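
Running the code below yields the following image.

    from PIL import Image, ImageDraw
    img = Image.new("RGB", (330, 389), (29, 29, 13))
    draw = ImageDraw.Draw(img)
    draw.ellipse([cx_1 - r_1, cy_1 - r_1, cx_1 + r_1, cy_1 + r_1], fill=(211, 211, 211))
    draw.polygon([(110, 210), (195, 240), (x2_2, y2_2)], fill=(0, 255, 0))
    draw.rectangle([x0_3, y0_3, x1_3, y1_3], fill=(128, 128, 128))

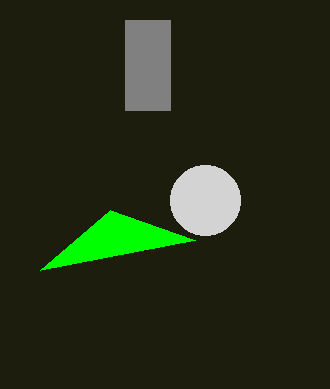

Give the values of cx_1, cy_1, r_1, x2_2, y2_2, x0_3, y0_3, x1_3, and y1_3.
cx_1 = 205; cy_1 = 200; r_1 = 35; x2_2 = 40; y2_2 = 270; x0_3 = 125; y0_3 = 20; x1_3 = 170; y1_3 = 110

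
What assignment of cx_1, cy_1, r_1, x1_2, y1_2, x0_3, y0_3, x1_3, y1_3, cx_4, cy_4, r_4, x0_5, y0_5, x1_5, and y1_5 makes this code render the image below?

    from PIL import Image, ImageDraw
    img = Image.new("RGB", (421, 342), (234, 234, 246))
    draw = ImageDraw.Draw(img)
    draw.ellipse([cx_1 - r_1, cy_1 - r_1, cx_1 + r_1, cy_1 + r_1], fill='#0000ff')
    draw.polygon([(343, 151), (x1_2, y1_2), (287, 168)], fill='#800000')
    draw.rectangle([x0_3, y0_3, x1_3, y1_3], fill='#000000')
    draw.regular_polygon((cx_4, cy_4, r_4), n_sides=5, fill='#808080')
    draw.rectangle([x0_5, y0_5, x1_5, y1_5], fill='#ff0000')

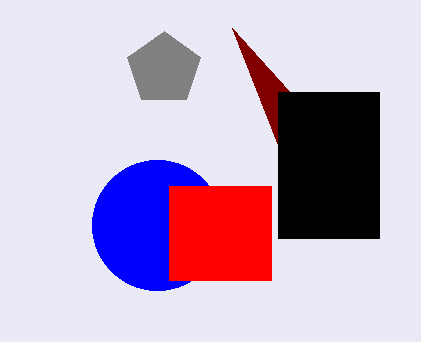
cx_1 = 157, cy_1 = 225, r_1 = 65, x1_2 = 232, y1_2 = 28, x0_3 = 278, y0_3 = 92, x1_3 = 379, y1_3 = 238, cx_4 = 164, cy_4 = 69, r_4 = 38, x0_5 = 169, y0_5 = 186, x1_5 = 271, y1_5 = 280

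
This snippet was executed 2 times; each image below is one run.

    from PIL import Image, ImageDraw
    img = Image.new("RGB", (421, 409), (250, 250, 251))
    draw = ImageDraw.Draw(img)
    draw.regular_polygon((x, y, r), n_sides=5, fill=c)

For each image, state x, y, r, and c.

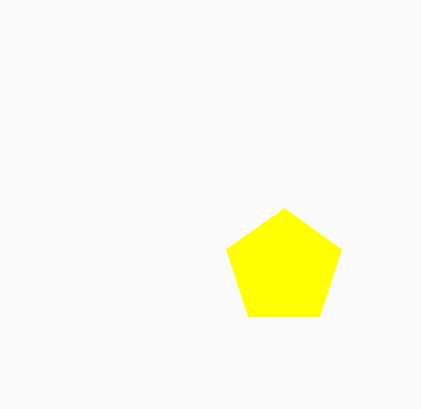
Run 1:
x = 284
y = 268
r = 60
c = 'yellow'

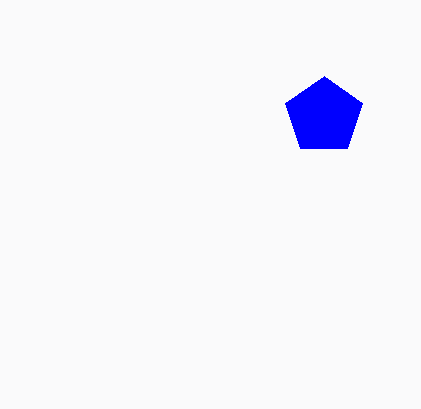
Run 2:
x = 324, y = 116, r = 40, c = 'blue'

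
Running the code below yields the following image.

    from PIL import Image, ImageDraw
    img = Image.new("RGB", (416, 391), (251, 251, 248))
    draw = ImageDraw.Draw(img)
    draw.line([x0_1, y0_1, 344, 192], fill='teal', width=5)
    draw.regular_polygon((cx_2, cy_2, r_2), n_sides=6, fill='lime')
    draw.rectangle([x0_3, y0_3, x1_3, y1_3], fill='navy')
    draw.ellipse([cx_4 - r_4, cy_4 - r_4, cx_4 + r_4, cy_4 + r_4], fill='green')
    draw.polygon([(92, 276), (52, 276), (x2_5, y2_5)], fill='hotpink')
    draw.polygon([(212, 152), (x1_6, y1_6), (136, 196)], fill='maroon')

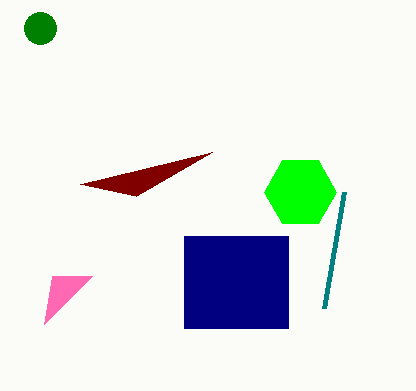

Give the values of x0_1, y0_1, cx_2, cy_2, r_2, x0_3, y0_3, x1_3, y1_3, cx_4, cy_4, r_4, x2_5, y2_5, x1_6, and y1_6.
x0_1 = 324, y0_1 = 308, cx_2 = 300, cy_2 = 192, r_2 = 36, x0_3 = 184, y0_3 = 236, x1_3 = 288, y1_3 = 328, cx_4 = 40, cy_4 = 28, r_4 = 16, x2_5 = 44, y2_5 = 324, x1_6 = 80, y1_6 = 184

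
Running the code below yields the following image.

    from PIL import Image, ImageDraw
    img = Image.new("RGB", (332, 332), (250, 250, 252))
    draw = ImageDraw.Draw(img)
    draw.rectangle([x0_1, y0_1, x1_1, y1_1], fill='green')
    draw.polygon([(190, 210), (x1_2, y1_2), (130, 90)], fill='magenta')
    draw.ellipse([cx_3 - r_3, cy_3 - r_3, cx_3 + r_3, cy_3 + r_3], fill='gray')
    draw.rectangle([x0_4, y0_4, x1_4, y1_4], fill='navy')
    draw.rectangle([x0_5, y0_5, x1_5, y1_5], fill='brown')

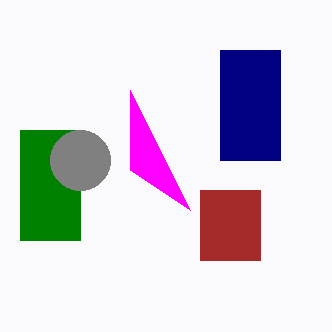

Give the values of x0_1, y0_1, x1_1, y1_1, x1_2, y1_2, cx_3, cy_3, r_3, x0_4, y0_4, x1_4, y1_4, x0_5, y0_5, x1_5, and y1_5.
x0_1 = 20
y0_1 = 130
x1_1 = 80
y1_1 = 240
x1_2 = 130
y1_2 = 170
cx_3 = 80
cy_3 = 160
r_3 = 30
x0_4 = 220
y0_4 = 50
x1_4 = 280
y1_4 = 160
x0_5 = 200
y0_5 = 190
x1_5 = 260
y1_5 = 260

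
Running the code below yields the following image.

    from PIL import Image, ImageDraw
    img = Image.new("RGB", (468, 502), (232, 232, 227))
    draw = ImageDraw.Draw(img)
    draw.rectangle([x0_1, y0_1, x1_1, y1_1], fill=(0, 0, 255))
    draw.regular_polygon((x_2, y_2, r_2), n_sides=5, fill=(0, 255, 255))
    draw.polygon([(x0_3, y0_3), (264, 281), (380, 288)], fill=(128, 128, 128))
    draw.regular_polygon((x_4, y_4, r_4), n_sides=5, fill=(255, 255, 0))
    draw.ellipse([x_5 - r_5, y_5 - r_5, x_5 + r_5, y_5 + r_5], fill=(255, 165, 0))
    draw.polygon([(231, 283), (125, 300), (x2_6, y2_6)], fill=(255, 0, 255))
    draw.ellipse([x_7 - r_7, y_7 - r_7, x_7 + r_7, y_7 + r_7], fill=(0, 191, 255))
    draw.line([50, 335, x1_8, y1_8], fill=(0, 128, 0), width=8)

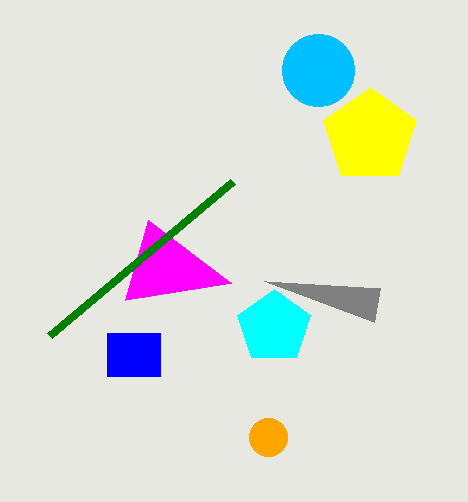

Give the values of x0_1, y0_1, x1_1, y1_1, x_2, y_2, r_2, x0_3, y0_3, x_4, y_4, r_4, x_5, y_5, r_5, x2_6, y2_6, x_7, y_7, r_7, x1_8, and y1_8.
x0_1 = 107; y0_1 = 333; x1_1 = 160; y1_1 = 376; x_2 = 274; y_2 = 327; r_2 = 38; x0_3 = 374; y0_3 = 322; x_4 = 370; y_4 = 136; r_4 = 49; x_5 = 268; y_5 = 437; r_5 = 19; x2_6 = 148; y2_6 = 220; x_7 = 318; y_7 = 70; r_7 = 36; x1_8 = 233; y1_8 = 181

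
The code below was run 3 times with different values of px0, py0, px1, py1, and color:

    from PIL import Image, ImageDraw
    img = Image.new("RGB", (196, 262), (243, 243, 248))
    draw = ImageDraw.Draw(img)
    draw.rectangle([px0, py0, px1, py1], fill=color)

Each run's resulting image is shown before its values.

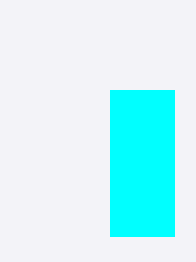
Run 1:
px0 = 110
py0 = 90
px1 = 174
py1 = 236
color = 'cyan'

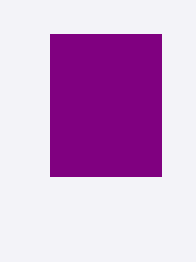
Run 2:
px0 = 50, py0 = 34, px1 = 161, py1 = 176, color = 'purple'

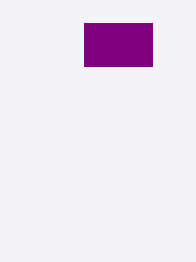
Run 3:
px0 = 84; py0 = 23; px1 = 152; py1 = 66; color = 'purple'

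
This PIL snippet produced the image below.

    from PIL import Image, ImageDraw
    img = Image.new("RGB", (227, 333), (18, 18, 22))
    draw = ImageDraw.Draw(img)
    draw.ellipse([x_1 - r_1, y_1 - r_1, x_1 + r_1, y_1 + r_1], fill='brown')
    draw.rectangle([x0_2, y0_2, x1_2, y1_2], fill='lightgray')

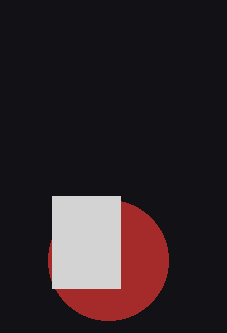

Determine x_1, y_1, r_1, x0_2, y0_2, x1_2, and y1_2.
x_1 = 108; y_1 = 260; r_1 = 60; x0_2 = 52; y0_2 = 196; x1_2 = 120; y1_2 = 288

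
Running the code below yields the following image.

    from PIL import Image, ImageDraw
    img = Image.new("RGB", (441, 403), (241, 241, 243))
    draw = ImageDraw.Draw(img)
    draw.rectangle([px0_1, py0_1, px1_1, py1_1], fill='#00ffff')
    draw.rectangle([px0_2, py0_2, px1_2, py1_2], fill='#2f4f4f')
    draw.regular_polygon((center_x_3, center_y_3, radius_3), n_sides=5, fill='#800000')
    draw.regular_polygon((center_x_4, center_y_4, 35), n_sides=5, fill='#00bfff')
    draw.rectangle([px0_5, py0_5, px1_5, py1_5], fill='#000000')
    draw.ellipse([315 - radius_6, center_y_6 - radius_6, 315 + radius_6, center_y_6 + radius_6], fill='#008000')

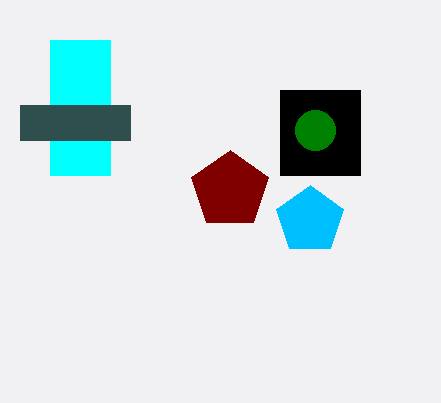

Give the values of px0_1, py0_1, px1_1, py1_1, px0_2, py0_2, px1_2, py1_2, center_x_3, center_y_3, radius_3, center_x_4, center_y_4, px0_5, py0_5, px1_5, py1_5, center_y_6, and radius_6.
px0_1 = 50
py0_1 = 40
px1_1 = 110
py1_1 = 175
px0_2 = 20
py0_2 = 105
px1_2 = 130
py1_2 = 140
center_x_3 = 230
center_y_3 = 190
radius_3 = 40
center_x_4 = 310
center_y_4 = 220
px0_5 = 280
py0_5 = 90
px1_5 = 360
py1_5 = 175
center_y_6 = 130
radius_6 = 20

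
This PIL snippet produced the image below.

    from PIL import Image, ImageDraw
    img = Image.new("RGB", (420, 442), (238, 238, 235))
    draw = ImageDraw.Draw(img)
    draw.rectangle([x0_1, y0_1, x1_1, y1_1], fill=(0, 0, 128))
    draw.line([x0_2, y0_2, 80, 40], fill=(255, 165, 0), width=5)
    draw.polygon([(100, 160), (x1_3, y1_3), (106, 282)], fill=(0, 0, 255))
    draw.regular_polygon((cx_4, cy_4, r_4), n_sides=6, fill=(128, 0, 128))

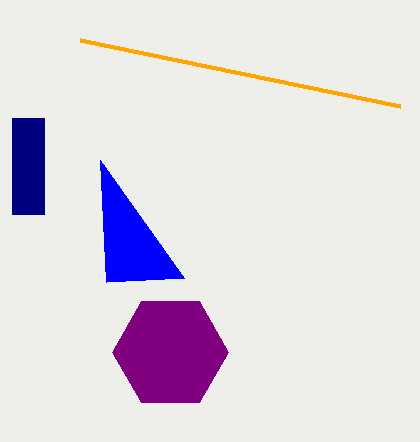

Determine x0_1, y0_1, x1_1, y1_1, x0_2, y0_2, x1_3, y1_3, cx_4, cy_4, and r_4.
x0_1 = 12
y0_1 = 118
x1_1 = 44
y1_1 = 214
x0_2 = 400
y0_2 = 106
x1_3 = 184
y1_3 = 278
cx_4 = 170
cy_4 = 352
r_4 = 58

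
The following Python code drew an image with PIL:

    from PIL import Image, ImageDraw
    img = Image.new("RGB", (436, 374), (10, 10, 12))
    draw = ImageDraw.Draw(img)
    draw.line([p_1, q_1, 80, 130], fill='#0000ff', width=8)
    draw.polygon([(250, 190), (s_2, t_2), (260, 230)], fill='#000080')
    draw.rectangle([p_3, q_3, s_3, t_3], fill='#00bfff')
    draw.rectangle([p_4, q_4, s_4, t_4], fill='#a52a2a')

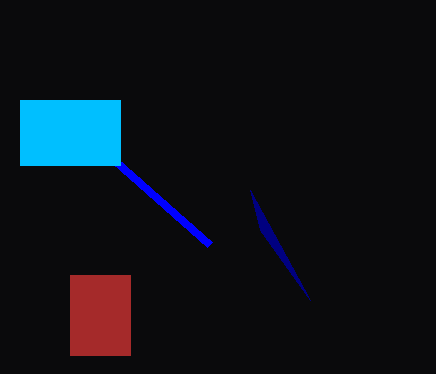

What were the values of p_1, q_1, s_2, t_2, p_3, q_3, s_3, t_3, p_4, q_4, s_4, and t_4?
p_1 = 210; q_1 = 245; s_2 = 310; t_2 = 300; p_3 = 20; q_3 = 100; s_3 = 120; t_3 = 165; p_4 = 70; q_4 = 275; s_4 = 130; t_4 = 355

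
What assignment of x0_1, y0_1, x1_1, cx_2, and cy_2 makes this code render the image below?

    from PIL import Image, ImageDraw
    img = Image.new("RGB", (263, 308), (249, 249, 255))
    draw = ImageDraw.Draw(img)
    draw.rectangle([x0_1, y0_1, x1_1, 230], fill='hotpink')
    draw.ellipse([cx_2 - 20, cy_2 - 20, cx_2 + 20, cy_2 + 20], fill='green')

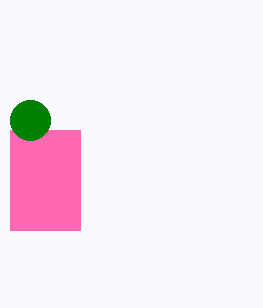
x0_1 = 10
y0_1 = 130
x1_1 = 80
cx_2 = 30
cy_2 = 120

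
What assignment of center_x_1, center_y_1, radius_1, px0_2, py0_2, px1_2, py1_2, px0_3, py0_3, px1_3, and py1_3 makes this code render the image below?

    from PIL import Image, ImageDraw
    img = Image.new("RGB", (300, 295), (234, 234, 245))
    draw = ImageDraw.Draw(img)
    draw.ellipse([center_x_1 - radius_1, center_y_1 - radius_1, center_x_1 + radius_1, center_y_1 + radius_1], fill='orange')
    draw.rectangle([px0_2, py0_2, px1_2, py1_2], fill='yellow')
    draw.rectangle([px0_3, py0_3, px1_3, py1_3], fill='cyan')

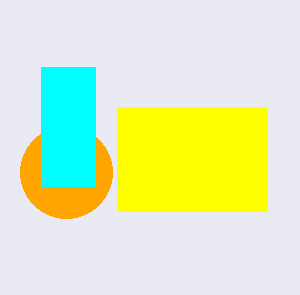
center_x_1 = 66; center_y_1 = 172; radius_1 = 46; px0_2 = 117; py0_2 = 107; px1_2 = 267; py1_2 = 211; px0_3 = 41; py0_3 = 67; px1_3 = 95; py1_3 = 186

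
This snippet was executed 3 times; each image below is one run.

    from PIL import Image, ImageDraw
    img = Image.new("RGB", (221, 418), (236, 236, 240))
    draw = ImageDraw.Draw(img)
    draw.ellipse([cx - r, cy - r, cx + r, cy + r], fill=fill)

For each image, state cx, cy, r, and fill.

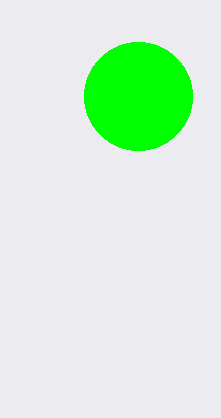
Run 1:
cx = 138
cy = 96
r = 54
fill = 'lime'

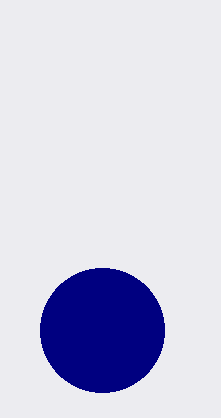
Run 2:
cx = 102
cy = 330
r = 62
fill = 'navy'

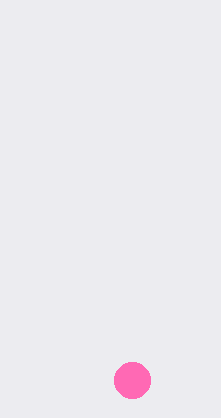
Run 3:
cx = 132
cy = 380
r = 18
fill = 'hotpink'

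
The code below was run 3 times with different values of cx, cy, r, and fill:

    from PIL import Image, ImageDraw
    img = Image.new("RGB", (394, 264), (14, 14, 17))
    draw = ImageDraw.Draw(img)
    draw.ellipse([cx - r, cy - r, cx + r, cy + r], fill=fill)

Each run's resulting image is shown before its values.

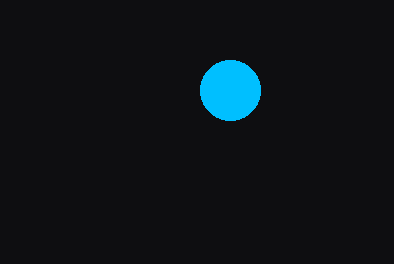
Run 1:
cx = 230
cy = 90
r = 30
fill = 'deepskyblue'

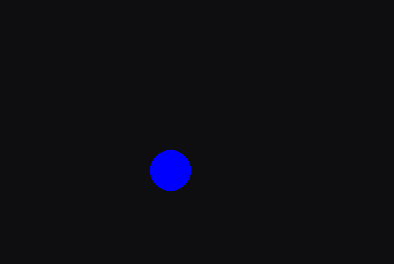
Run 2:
cx = 170, cy = 170, r = 20, fill = 'blue'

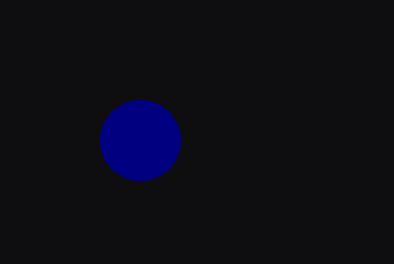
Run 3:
cx = 140; cy = 140; r = 40; fill = 'navy'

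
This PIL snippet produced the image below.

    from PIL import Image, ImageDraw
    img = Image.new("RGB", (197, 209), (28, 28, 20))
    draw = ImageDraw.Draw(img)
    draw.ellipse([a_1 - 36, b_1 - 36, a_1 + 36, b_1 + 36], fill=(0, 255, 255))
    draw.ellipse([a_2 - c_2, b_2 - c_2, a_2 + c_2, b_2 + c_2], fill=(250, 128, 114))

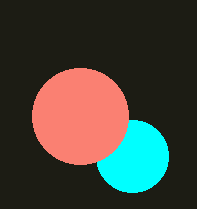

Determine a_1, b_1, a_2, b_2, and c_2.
a_1 = 132, b_1 = 156, a_2 = 80, b_2 = 116, c_2 = 48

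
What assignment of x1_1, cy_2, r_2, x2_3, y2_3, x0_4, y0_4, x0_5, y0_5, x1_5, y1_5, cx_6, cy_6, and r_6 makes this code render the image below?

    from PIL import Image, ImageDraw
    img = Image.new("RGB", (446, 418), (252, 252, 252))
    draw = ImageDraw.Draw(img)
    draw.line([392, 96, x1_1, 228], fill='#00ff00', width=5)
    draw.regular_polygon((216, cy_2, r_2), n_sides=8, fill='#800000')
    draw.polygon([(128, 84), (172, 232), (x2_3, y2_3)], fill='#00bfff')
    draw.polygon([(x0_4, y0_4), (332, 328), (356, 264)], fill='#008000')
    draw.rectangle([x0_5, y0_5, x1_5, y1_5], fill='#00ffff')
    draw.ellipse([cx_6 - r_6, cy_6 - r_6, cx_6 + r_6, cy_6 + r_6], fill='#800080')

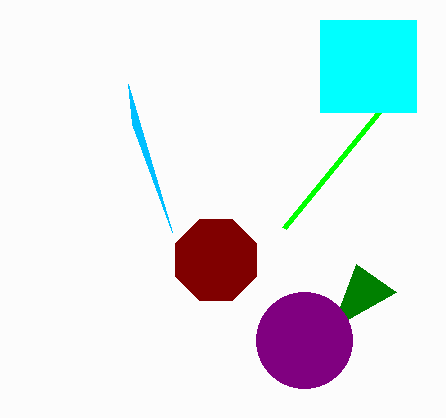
x1_1 = 284; cy_2 = 260; r_2 = 44; x2_3 = 132; y2_3 = 124; x0_4 = 396; y0_4 = 292; x0_5 = 320; y0_5 = 20; x1_5 = 416; y1_5 = 112; cx_6 = 304; cy_6 = 340; r_6 = 48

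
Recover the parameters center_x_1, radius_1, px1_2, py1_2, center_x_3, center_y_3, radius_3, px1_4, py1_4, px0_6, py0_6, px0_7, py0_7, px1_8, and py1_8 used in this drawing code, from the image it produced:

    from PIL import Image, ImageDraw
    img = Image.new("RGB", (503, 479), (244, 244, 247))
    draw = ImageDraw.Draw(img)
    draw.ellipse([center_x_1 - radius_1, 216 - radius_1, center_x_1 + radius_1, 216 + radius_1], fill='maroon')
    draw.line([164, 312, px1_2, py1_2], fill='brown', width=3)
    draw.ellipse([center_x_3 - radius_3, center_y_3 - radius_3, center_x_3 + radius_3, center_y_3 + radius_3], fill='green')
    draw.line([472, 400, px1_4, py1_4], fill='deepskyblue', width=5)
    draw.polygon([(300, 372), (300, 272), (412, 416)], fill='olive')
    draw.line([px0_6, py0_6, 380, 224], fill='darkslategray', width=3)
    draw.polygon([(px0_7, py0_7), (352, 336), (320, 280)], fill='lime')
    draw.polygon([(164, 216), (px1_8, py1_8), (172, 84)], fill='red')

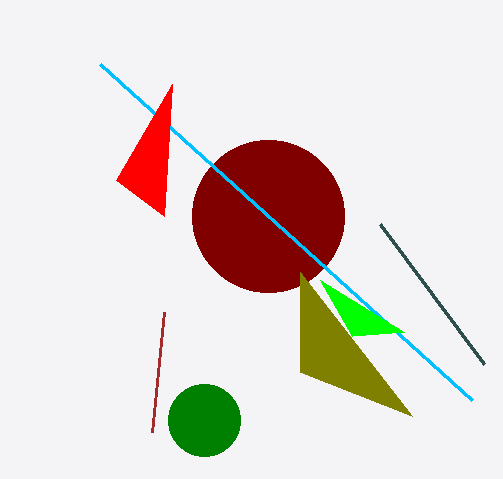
center_x_1 = 268
radius_1 = 76
px1_2 = 152
py1_2 = 432
center_x_3 = 204
center_y_3 = 420
radius_3 = 36
px1_4 = 100
py1_4 = 64
px0_6 = 484
py0_6 = 364
px0_7 = 404
py0_7 = 332
px1_8 = 116
py1_8 = 180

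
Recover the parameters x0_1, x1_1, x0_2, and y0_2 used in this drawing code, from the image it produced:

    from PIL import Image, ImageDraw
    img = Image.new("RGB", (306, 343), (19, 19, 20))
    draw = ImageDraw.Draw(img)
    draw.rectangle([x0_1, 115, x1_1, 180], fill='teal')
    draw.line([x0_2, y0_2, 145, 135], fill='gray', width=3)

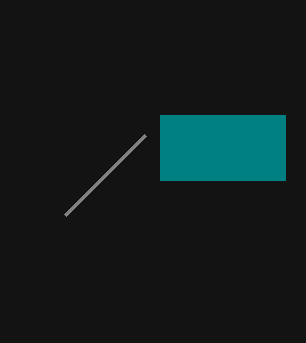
x0_1 = 160; x1_1 = 285; x0_2 = 65; y0_2 = 215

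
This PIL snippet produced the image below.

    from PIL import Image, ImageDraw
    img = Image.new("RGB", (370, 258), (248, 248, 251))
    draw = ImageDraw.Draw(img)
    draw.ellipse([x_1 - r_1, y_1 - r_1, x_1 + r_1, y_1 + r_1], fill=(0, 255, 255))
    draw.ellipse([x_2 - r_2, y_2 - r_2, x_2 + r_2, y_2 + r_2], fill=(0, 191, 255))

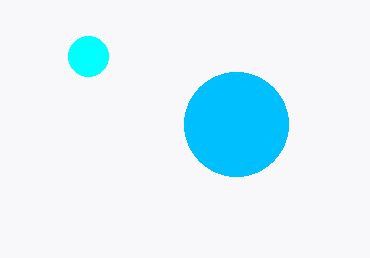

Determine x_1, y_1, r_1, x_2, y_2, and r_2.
x_1 = 88, y_1 = 56, r_1 = 20, x_2 = 236, y_2 = 124, r_2 = 52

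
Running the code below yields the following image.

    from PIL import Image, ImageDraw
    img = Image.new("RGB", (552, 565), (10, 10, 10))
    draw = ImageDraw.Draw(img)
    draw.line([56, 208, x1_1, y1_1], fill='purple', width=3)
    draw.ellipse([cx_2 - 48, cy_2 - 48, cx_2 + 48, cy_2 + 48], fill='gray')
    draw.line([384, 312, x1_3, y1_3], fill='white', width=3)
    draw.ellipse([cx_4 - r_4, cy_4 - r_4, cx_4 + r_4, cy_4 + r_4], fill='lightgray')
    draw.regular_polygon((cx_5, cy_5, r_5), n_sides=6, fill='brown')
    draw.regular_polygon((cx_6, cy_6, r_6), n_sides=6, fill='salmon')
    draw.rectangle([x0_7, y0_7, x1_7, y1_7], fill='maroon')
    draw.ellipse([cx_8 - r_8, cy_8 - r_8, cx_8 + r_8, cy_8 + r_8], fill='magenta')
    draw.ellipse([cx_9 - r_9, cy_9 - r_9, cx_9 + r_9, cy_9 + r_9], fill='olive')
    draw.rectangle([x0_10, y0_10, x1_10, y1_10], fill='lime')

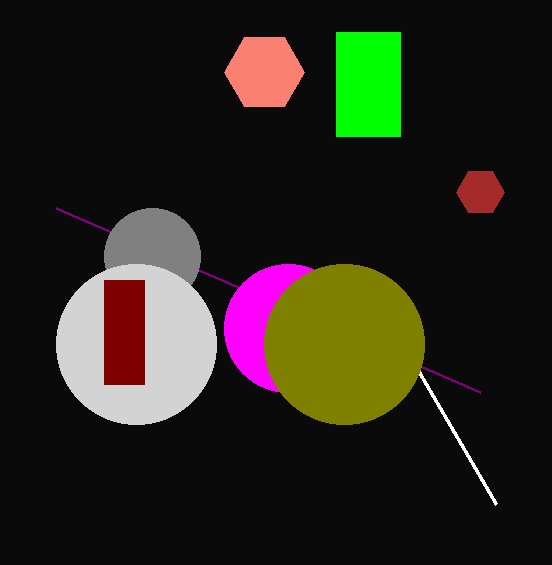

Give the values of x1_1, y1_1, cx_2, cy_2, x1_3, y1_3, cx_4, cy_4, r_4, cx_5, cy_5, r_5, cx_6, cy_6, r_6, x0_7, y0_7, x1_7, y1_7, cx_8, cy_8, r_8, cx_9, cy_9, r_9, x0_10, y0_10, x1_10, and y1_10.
x1_1 = 480; y1_1 = 392; cx_2 = 152; cy_2 = 256; x1_3 = 496; y1_3 = 504; cx_4 = 136; cy_4 = 344; r_4 = 80; cx_5 = 480; cy_5 = 192; r_5 = 24; cx_6 = 264; cy_6 = 72; r_6 = 40; x0_7 = 104; y0_7 = 280; x1_7 = 144; y1_7 = 384; cx_8 = 288; cy_8 = 328; r_8 = 64; cx_9 = 344; cy_9 = 344; r_9 = 80; x0_10 = 336; y0_10 = 32; x1_10 = 400; y1_10 = 136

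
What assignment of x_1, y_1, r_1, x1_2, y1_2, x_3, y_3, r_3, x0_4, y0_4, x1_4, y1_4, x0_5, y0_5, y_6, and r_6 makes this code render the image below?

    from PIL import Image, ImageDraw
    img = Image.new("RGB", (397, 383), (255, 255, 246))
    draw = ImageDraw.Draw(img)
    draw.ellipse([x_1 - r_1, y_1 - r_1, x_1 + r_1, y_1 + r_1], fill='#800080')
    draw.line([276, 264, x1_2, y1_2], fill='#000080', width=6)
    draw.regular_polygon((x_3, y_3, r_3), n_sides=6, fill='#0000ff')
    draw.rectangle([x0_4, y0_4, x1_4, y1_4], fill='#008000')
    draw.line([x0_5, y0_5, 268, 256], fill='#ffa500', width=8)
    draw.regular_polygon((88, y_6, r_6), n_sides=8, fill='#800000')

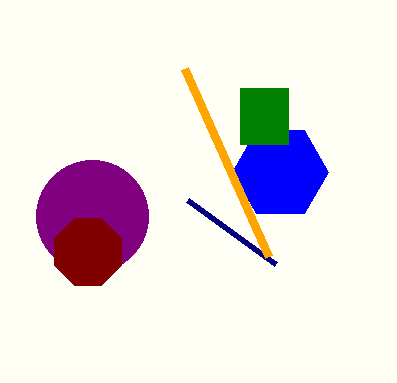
x_1 = 92; y_1 = 216; r_1 = 56; x1_2 = 188; y1_2 = 200; x_3 = 280; y_3 = 172; r_3 = 48; x0_4 = 240; y0_4 = 88; x1_4 = 288; y1_4 = 144; x0_5 = 184; y0_5 = 68; y_6 = 252; r_6 = 36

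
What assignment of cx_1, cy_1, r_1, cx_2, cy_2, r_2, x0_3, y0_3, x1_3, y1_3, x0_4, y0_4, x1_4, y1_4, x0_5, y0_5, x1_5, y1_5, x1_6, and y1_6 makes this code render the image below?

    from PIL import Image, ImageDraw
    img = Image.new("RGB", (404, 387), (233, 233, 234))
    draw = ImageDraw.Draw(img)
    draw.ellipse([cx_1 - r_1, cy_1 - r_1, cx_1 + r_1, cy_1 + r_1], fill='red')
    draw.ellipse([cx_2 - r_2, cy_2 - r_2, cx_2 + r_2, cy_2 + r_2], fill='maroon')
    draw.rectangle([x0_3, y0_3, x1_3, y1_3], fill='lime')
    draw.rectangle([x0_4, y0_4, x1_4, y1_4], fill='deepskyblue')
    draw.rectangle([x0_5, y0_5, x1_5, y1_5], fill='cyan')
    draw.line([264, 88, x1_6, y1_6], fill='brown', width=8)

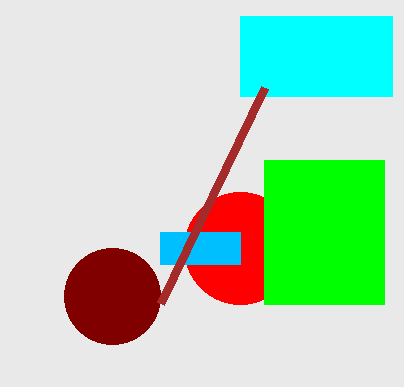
cx_1 = 240, cy_1 = 248, r_1 = 56, cx_2 = 112, cy_2 = 296, r_2 = 48, x0_3 = 264, y0_3 = 160, x1_3 = 384, y1_3 = 304, x0_4 = 160, y0_4 = 232, x1_4 = 240, y1_4 = 264, x0_5 = 240, y0_5 = 16, x1_5 = 392, y1_5 = 96, x1_6 = 160, y1_6 = 304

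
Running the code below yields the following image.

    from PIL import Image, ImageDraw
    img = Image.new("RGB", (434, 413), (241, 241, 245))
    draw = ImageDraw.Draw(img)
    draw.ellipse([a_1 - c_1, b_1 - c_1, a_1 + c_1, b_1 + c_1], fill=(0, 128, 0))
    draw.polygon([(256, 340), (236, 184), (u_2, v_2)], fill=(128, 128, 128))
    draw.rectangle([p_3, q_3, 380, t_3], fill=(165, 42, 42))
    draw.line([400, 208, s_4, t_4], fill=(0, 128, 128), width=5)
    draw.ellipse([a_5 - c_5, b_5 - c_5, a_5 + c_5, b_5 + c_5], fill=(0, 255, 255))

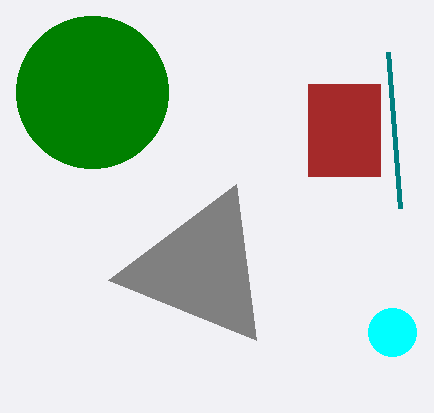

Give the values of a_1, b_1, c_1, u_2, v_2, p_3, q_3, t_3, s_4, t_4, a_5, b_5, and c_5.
a_1 = 92
b_1 = 92
c_1 = 76
u_2 = 108
v_2 = 280
p_3 = 308
q_3 = 84
t_3 = 176
s_4 = 388
t_4 = 52
a_5 = 392
b_5 = 332
c_5 = 24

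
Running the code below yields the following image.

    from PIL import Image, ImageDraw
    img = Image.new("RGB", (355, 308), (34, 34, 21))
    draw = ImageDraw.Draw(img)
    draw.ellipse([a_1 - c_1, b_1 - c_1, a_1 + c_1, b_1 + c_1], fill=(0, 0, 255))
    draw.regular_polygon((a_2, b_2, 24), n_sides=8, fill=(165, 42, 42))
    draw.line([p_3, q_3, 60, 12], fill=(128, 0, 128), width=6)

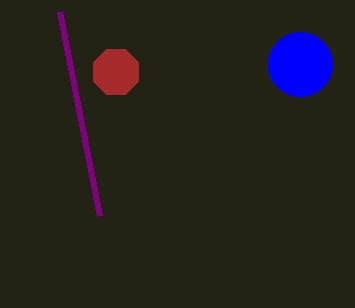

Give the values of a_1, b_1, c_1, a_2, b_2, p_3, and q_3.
a_1 = 300
b_1 = 64
c_1 = 32
a_2 = 116
b_2 = 72
p_3 = 100
q_3 = 216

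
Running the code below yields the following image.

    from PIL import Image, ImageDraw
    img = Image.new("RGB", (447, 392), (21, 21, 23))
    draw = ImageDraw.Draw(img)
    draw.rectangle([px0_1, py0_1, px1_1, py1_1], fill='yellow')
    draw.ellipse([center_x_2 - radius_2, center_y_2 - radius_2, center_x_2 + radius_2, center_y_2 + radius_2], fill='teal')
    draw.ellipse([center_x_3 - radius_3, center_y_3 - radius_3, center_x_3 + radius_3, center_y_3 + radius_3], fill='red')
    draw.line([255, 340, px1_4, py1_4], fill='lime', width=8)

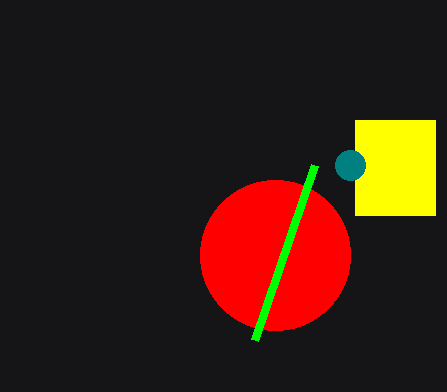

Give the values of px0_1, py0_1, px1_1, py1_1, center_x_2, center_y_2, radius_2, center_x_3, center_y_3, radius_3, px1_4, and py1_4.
px0_1 = 355; py0_1 = 120; px1_1 = 435; py1_1 = 215; center_x_2 = 350; center_y_2 = 165; radius_2 = 15; center_x_3 = 275; center_y_3 = 255; radius_3 = 75; px1_4 = 315; py1_4 = 165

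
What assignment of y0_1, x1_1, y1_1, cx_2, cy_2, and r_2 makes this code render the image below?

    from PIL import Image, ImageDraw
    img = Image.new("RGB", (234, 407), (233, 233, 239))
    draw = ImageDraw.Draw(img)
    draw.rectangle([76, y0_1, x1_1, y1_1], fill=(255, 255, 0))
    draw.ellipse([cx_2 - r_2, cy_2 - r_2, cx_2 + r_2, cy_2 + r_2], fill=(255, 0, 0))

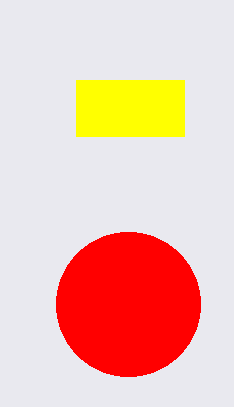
y0_1 = 80
x1_1 = 184
y1_1 = 136
cx_2 = 128
cy_2 = 304
r_2 = 72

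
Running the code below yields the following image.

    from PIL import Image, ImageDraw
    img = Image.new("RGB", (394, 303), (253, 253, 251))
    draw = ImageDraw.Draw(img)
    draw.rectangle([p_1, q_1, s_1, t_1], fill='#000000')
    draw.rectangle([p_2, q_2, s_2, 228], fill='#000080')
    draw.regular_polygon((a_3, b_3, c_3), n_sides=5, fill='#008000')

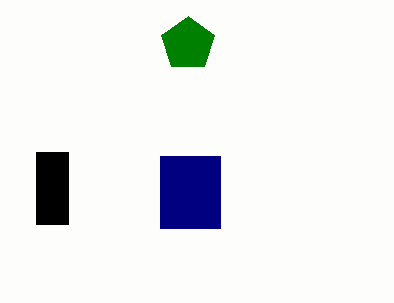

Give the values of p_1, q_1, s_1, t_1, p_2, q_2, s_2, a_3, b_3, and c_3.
p_1 = 36, q_1 = 152, s_1 = 68, t_1 = 224, p_2 = 160, q_2 = 156, s_2 = 220, a_3 = 188, b_3 = 44, c_3 = 28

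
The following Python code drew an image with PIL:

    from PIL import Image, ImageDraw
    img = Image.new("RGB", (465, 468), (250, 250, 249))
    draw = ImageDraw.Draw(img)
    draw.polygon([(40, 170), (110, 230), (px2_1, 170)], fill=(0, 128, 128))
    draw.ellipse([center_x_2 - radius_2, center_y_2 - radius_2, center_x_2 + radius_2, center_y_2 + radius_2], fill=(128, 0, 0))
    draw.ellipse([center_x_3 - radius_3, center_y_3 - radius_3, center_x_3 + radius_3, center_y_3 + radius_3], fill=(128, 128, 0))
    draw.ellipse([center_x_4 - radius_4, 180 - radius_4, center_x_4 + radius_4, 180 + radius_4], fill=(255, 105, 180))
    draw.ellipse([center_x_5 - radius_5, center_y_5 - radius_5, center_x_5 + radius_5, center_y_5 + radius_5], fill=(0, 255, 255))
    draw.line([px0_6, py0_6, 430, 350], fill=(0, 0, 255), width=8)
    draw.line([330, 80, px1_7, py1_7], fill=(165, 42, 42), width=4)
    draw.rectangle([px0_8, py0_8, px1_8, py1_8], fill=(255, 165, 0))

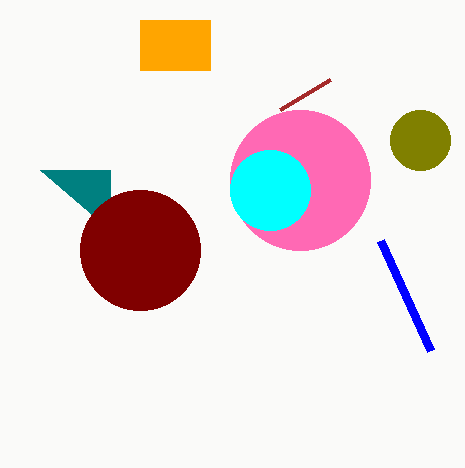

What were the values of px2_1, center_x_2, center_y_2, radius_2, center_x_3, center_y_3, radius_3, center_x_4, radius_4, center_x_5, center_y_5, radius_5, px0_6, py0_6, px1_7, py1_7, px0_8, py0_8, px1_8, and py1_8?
px2_1 = 110
center_x_2 = 140
center_y_2 = 250
radius_2 = 60
center_x_3 = 420
center_y_3 = 140
radius_3 = 30
center_x_4 = 300
radius_4 = 70
center_x_5 = 270
center_y_5 = 190
radius_5 = 40
px0_6 = 380
py0_6 = 240
px1_7 = 280
py1_7 = 110
px0_8 = 140
py0_8 = 20
px1_8 = 210
py1_8 = 70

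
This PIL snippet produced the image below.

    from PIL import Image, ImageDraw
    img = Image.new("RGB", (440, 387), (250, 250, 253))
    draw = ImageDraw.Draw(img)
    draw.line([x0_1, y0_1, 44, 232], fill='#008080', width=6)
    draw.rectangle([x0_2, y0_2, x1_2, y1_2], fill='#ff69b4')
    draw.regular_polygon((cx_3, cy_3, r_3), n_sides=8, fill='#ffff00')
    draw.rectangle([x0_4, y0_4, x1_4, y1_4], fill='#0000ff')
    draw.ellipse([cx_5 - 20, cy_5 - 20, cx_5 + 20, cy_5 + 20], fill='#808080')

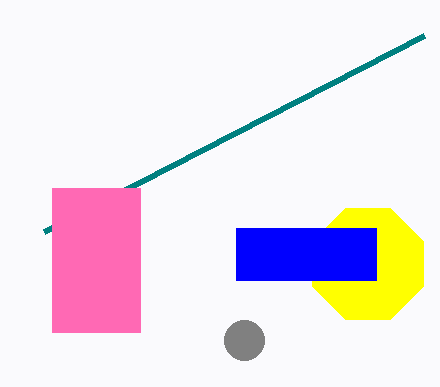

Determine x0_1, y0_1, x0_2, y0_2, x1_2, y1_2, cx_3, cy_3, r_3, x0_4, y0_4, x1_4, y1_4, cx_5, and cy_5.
x0_1 = 424, y0_1 = 36, x0_2 = 52, y0_2 = 188, x1_2 = 140, y1_2 = 332, cx_3 = 368, cy_3 = 264, r_3 = 60, x0_4 = 236, y0_4 = 228, x1_4 = 376, y1_4 = 280, cx_5 = 244, cy_5 = 340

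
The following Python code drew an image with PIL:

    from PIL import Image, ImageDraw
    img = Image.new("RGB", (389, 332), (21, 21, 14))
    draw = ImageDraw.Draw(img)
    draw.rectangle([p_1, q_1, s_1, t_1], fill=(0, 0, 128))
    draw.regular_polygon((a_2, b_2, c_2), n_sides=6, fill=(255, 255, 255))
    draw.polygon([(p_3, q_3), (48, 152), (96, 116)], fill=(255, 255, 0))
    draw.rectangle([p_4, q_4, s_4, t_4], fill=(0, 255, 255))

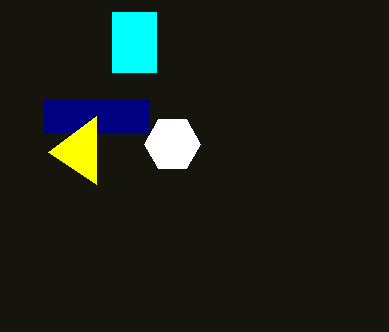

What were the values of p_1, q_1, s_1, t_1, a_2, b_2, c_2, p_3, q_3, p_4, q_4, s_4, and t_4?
p_1 = 44, q_1 = 100, s_1 = 148, t_1 = 132, a_2 = 172, b_2 = 144, c_2 = 28, p_3 = 96, q_3 = 184, p_4 = 112, q_4 = 12, s_4 = 156, t_4 = 72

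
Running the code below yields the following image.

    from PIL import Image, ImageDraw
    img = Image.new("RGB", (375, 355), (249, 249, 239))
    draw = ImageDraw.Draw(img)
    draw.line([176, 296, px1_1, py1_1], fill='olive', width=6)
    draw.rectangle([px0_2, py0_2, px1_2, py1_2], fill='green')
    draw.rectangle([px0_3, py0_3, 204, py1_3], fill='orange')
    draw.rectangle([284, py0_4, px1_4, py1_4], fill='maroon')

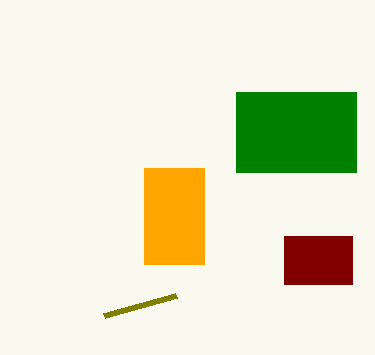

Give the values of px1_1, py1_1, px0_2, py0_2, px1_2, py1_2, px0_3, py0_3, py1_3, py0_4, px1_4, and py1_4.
px1_1 = 104; py1_1 = 316; px0_2 = 236; py0_2 = 92; px1_2 = 356; py1_2 = 172; px0_3 = 144; py0_3 = 168; py1_3 = 264; py0_4 = 236; px1_4 = 352; py1_4 = 284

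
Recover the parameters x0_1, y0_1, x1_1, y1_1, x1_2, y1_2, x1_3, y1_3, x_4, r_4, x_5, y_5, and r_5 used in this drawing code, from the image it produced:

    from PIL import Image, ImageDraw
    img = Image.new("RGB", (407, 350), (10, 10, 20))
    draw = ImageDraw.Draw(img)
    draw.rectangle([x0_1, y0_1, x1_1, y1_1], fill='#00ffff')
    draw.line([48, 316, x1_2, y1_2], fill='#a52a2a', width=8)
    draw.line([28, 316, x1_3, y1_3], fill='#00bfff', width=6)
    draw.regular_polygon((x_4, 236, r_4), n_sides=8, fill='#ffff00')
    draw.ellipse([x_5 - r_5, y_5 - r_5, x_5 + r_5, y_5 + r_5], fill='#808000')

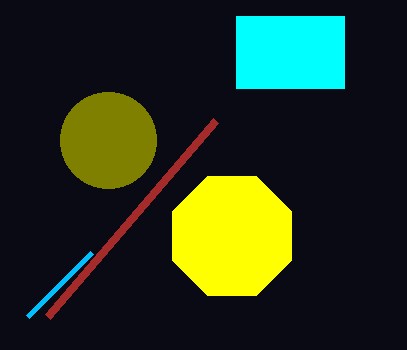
x0_1 = 236, y0_1 = 16, x1_1 = 344, y1_1 = 88, x1_2 = 216, y1_2 = 120, x1_3 = 92, y1_3 = 252, x_4 = 232, r_4 = 64, x_5 = 108, y_5 = 140, r_5 = 48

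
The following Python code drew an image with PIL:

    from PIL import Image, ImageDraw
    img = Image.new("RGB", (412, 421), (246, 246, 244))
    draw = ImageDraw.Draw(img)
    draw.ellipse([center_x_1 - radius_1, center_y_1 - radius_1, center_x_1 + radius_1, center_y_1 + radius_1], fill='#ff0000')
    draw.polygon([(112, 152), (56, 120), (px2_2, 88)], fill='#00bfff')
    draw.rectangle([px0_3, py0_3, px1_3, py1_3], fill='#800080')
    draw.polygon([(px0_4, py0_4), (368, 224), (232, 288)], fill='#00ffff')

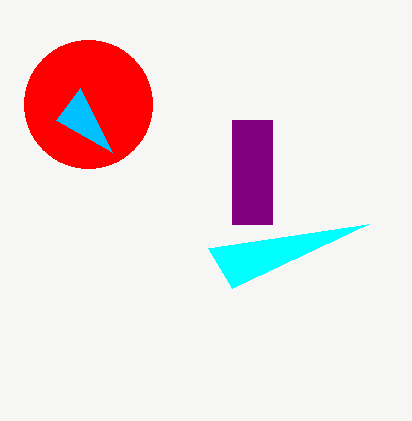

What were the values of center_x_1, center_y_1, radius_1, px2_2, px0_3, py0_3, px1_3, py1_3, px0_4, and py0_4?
center_x_1 = 88; center_y_1 = 104; radius_1 = 64; px2_2 = 80; px0_3 = 232; py0_3 = 120; px1_3 = 272; py1_3 = 224; px0_4 = 208; py0_4 = 248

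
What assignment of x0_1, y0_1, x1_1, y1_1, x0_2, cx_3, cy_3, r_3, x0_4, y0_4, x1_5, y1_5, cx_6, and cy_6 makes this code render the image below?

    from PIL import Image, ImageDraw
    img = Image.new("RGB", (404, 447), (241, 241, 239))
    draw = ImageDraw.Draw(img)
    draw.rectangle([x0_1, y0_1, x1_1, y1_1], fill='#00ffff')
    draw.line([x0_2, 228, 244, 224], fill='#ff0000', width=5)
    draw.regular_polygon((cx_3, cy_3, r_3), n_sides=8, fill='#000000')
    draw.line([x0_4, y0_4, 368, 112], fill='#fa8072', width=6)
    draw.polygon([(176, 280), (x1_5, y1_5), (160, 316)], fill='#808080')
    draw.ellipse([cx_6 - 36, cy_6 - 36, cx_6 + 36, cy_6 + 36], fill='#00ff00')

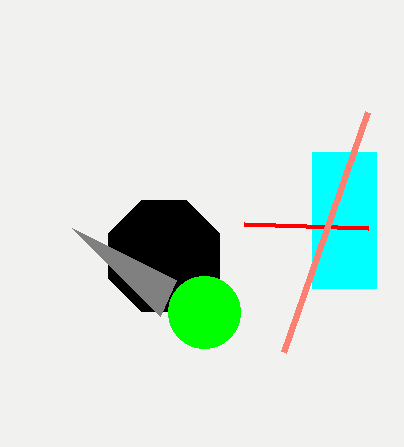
x0_1 = 312
y0_1 = 152
x1_1 = 376
y1_1 = 288
x0_2 = 368
cx_3 = 164
cy_3 = 256
r_3 = 60
x0_4 = 284
y0_4 = 352
x1_5 = 72
y1_5 = 228
cx_6 = 204
cy_6 = 312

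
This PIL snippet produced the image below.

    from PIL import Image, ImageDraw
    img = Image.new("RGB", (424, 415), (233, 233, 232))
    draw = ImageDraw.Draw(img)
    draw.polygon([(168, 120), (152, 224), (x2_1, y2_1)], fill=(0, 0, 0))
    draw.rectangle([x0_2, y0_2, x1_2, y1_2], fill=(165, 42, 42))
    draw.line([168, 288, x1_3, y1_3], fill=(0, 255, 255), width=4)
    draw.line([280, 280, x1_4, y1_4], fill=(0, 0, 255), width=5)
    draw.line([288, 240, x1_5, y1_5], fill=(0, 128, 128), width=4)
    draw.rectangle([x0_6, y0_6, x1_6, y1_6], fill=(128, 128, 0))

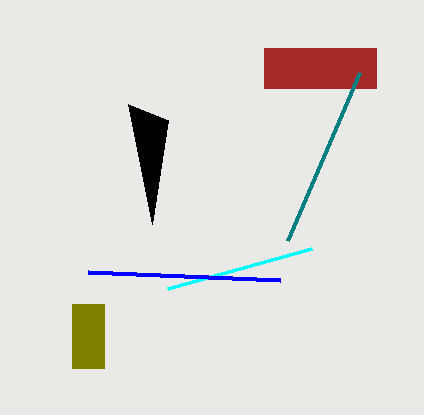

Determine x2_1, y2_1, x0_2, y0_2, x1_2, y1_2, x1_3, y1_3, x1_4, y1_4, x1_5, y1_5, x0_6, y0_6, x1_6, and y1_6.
x2_1 = 128
y2_1 = 104
x0_2 = 264
y0_2 = 48
x1_2 = 376
y1_2 = 88
x1_3 = 312
y1_3 = 248
x1_4 = 88
y1_4 = 272
x1_5 = 360
y1_5 = 72
x0_6 = 72
y0_6 = 304
x1_6 = 104
y1_6 = 368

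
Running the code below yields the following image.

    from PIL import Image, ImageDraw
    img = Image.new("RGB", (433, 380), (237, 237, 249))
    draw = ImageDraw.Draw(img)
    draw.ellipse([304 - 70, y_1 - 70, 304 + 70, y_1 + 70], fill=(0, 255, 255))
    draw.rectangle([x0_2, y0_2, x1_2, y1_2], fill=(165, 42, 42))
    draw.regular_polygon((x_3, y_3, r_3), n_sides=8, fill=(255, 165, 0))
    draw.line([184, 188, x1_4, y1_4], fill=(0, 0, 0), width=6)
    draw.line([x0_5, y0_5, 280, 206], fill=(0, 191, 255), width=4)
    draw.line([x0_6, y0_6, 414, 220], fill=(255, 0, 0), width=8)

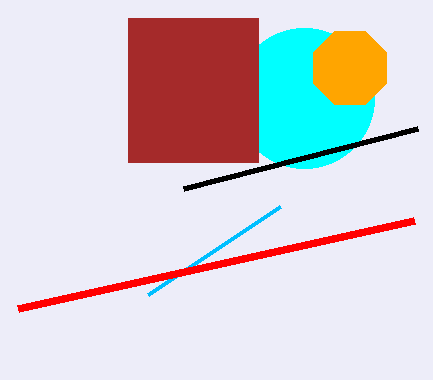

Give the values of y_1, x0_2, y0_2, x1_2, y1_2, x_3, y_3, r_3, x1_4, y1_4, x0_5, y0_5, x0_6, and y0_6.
y_1 = 98, x0_2 = 128, y0_2 = 18, x1_2 = 258, y1_2 = 162, x_3 = 350, y_3 = 68, r_3 = 40, x1_4 = 418, y1_4 = 128, x0_5 = 148, y0_5 = 294, x0_6 = 18, y0_6 = 308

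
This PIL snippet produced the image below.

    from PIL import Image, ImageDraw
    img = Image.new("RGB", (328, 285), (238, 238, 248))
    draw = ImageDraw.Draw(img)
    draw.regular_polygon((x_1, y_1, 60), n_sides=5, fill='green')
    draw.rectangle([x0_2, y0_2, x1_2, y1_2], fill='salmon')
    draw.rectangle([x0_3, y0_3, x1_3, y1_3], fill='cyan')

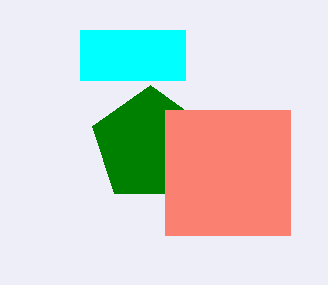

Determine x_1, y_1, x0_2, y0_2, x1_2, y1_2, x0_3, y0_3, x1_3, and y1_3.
x_1 = 150, y_1 = 145, x0_2 = 165, y0_2 = 110, x1_2 = 290, y1_2 = 235, x0_3 = 80, y0_3 = 30, x1_3 = 185, y1_3 = 80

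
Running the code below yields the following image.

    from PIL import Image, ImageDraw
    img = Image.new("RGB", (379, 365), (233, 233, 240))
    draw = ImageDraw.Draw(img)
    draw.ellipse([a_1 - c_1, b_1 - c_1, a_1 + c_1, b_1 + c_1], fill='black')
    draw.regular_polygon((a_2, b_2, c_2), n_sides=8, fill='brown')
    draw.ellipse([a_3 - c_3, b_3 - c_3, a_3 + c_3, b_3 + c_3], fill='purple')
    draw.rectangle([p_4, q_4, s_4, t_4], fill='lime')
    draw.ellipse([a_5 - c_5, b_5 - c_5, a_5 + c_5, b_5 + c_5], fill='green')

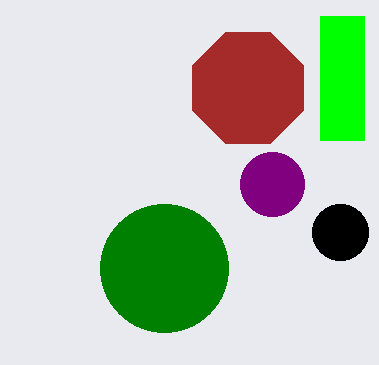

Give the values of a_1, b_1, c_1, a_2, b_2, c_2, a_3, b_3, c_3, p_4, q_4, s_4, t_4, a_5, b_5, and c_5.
a_1 = 340
b_1 = 232
c_1 = 28
a_2 = 248
b_2 = 88
c_2 = 60
a_3 = 272
b_3 = 184
c_3 = 32
p_4 = 320
q_4 = 16
s_4 = 364
t_4 = 140
a_5 = 164
b_5 = 268
c_5 = 64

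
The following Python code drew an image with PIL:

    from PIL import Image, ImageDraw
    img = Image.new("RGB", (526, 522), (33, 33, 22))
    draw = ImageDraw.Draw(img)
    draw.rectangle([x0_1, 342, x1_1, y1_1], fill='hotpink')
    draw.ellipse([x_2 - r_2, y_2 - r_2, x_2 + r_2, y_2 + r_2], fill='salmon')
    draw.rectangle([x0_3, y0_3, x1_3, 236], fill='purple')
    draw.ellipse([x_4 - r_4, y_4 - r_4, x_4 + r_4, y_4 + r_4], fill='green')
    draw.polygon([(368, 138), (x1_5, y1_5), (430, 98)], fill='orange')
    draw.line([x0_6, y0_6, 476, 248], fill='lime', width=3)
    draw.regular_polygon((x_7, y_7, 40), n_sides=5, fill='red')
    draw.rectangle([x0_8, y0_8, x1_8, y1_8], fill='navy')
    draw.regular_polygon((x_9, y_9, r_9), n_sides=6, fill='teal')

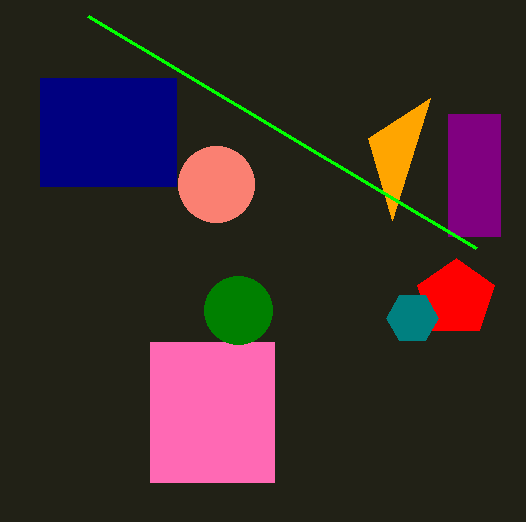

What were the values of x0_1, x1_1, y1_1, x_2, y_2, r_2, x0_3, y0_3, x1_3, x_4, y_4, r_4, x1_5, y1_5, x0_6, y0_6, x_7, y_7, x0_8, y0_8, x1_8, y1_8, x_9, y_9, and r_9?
x0_1 = 150, x1_1 = 274, y1_1 = 482, x_2 = 216, y_2 = 184, r_2 = 38, x0_3 = 448, y0_3 = 114, x1_3 = 500, x_4 = 238, y_4 = 310, r_4 = 34, x1_5 = 392, y1_5 = 220, x0_6 = 88, y0_6 = 16, x_7 = 456, y_7 = 298, x0_8 = 40, y0_8 = 78, x1_8 = 176, y1_8 = 186, x_9 = 412, y_9 = 318, r_9 = 26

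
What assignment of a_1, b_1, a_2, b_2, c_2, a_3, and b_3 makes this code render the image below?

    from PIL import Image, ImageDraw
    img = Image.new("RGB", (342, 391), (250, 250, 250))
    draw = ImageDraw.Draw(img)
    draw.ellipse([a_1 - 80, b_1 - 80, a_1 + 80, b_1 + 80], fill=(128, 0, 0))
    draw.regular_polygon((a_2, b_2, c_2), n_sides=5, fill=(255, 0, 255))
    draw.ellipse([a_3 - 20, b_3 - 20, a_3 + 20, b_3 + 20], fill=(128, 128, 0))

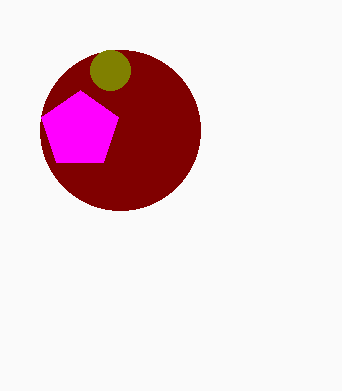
a_1 = 120; b_1 = 130; a_2 = 80; b_2 = 130; c_2 = 40; a_3 = 110; b_3 = 70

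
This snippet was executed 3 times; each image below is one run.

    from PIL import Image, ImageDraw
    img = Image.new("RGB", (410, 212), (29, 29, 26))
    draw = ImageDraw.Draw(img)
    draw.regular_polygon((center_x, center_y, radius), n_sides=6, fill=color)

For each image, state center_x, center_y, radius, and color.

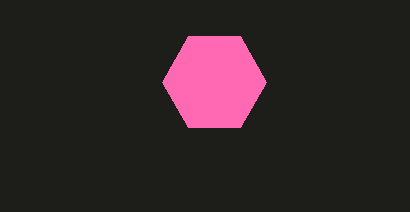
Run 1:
center_x = 214; center_y = 82; radius = 52; color = 'hotpink'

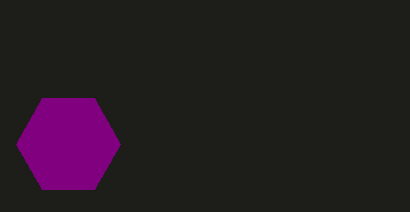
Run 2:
center_x = 68; center_y = 144; radius = 52; color = 'purple'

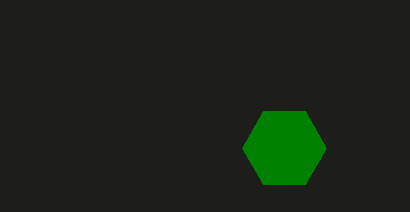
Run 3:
center_x = 284
center_y = 148
radius = 42
color = 'green'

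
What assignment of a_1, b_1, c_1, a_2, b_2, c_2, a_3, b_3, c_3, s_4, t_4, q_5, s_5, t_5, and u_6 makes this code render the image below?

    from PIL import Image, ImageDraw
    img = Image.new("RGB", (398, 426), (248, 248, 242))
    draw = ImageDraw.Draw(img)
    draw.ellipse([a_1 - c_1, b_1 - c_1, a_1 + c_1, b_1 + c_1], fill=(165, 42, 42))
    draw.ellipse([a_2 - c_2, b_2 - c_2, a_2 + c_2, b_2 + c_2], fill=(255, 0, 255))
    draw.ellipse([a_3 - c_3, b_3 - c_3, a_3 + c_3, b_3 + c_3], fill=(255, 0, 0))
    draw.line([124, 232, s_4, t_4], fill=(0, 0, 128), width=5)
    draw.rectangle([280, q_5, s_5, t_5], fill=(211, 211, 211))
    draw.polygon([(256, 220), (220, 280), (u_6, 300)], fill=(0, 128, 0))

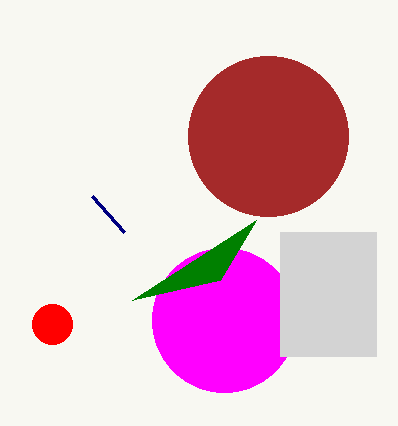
a_1 = 268, b_1 = 136, c_1 = 80, a_2 = 224, b_2 = 320, c_2 = 72, a_3 = 52, b_3 = 324, c_3 = 20, s_4 = 92, t_4 = 196, q_5 = 232, s_5 = 376, t_5 = 356, u_6 = 132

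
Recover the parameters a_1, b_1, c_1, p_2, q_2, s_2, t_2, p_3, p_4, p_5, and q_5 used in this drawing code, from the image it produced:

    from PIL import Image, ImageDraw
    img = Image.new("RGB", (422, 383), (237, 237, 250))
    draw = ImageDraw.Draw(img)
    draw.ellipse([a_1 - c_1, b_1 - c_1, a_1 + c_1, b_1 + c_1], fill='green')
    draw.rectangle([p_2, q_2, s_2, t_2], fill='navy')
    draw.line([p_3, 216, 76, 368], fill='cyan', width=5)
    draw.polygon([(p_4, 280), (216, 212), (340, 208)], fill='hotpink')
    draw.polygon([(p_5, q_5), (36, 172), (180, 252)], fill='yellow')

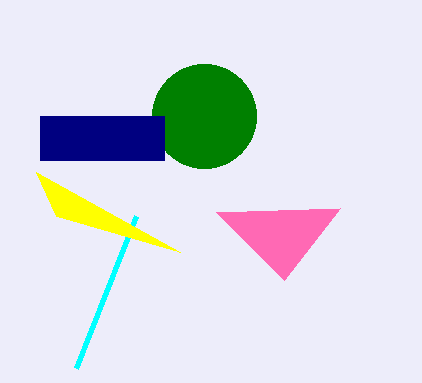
a_1 = 204, b_1 = 116, c_1 = 52, p_2 = 40, q_2 = 116, s_2 = 164, t_2 = 160, p_3 = 136, p_4 = 284, p_5 = 56, q_5 = 216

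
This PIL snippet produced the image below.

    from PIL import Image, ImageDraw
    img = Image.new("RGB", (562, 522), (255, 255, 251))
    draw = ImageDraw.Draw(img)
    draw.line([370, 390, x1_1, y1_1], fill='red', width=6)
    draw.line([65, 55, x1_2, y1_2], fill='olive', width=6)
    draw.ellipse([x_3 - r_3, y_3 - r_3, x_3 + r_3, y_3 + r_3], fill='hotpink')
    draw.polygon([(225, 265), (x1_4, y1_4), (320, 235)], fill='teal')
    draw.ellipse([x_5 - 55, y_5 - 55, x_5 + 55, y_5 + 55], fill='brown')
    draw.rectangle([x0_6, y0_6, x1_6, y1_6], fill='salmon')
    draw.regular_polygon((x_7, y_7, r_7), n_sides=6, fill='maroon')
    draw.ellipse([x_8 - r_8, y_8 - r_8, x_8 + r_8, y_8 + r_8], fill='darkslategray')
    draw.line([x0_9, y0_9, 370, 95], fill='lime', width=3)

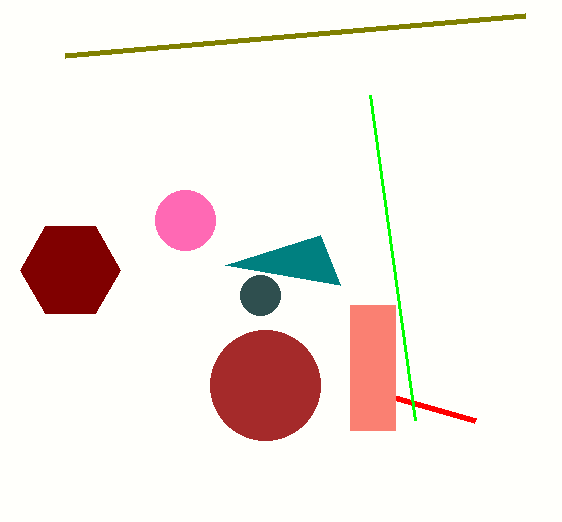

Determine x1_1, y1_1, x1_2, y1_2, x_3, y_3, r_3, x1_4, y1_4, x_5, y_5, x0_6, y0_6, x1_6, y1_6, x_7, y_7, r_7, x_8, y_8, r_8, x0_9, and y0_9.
x1_1 = 475
y1_1 = 420
x1_2 = 525
y1_2 = 15
x_3 = 185
y_3 = 220
r_3 = 30
x1_4 = 340
y1_4 = 285
x_5 = 265
y_5 = 385
x0_6 = 350
y0_6 = 305
x1_6 = 395
y1_6 = 430
x_7 = 70
y_7 = 270
r_7 = 50
x_8 = 260
y_8 = 295
r_8 = 20
x0_9 = 415
y0_9 = 420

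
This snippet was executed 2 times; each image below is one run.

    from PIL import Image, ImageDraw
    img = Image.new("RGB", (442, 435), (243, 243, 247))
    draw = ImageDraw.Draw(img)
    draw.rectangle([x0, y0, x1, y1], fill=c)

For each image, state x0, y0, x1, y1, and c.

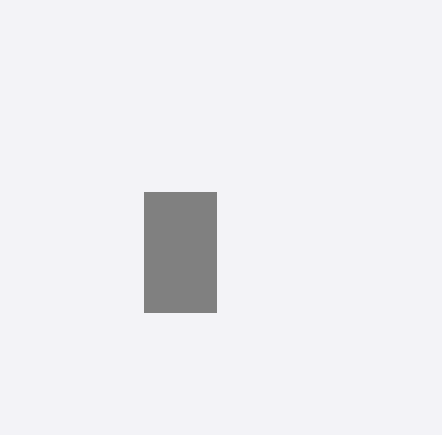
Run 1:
x0 = 144
y0 = 192
x1 = 216
y1 = 312
c = 'gray'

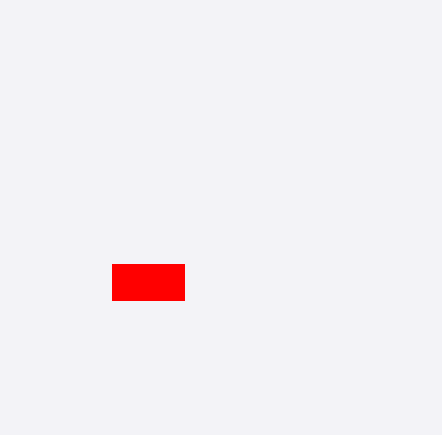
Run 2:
x0 = 112; y0 = 264; x1 = 184; y1 = 300; c = 'red'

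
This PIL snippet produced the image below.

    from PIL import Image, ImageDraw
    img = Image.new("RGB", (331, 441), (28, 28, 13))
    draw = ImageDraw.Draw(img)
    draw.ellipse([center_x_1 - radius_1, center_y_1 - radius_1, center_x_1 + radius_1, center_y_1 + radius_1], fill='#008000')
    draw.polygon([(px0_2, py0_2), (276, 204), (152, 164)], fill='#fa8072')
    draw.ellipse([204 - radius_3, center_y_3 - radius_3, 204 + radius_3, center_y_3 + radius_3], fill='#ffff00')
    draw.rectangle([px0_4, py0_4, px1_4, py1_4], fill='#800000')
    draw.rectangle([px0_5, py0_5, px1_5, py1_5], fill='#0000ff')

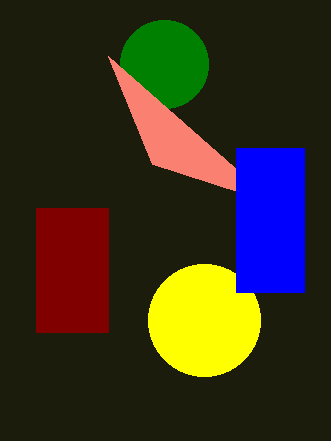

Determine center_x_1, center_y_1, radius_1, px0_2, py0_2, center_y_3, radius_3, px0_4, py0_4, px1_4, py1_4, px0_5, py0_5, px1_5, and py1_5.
center_x_1 = 164, center_y_1 = 64, radius_1 = 44, px0_2 = 108, py0_2 = 56, center_y_3 = 320, radius_3 = 56, px0_4 = 36, py0_4 = 208, px1_4 = 108, py1_4 = 332, px0_5 = 236, py0_5 = 148, px1_5 = 304, py1_5 = 292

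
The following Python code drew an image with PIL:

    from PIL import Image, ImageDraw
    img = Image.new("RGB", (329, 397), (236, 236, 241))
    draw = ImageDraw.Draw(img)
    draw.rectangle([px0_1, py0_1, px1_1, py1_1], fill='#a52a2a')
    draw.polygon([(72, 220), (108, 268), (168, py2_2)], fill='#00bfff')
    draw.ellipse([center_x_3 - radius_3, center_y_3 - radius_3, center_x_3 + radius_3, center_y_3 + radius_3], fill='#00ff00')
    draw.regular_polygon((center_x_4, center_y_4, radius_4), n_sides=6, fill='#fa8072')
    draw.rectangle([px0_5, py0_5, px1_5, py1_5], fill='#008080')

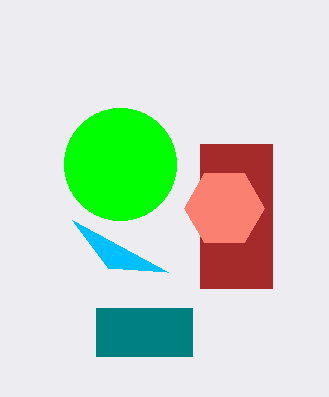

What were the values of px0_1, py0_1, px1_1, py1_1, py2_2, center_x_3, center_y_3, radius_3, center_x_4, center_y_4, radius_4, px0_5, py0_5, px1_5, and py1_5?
px0_1 = 200; py0_1 = 144; px1_1 = 272; py1_1 = 288; py2_2 = 272; center_x_3 = 120; center_y_3 = 164; radius_3 = 56; center_x_4 = 224; center_y_4 = 208; radius_4 = 40; px0_5 = 96; py0_5 = 308; px1_5 = 192; py1_5 = 356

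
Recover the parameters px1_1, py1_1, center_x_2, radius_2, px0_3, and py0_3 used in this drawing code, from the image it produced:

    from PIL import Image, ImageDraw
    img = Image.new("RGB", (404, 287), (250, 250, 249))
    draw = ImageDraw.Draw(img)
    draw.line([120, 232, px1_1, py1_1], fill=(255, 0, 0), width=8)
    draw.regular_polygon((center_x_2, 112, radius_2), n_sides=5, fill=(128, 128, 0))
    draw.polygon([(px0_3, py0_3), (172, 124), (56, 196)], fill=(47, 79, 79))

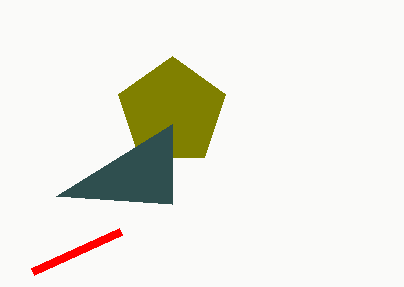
px1_1 = 32, py1_1 = 272, center_x_2 = 172, radius_2 = 56, px0_3 = 172, py0_3 = 204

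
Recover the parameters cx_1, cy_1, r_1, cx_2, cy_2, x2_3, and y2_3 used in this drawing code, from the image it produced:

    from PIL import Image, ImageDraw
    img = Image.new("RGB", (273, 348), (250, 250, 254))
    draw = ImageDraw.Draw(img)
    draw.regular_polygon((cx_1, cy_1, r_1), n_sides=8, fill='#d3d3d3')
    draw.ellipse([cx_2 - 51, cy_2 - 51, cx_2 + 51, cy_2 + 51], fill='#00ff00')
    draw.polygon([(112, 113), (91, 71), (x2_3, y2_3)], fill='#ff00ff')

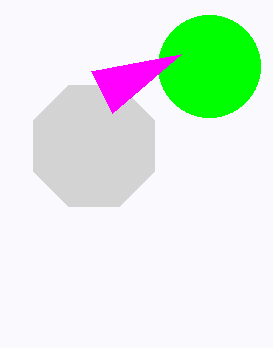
cx_1 = 94; cy_1 = 146; r_1 = 66; cx_2 = 209; cy_2 = 66; x2_3 = 181; y2_3 = 54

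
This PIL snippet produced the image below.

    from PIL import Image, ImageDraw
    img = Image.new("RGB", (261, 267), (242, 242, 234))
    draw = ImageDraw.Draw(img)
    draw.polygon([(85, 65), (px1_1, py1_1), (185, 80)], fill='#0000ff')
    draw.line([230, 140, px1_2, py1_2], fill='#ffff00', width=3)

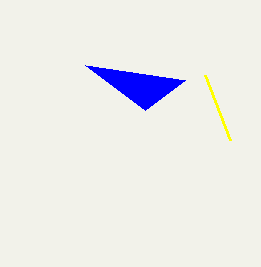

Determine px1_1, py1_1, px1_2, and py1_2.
px1_1 = 145
py1_1 = 110
px1_2 = 205
py1_2 = 75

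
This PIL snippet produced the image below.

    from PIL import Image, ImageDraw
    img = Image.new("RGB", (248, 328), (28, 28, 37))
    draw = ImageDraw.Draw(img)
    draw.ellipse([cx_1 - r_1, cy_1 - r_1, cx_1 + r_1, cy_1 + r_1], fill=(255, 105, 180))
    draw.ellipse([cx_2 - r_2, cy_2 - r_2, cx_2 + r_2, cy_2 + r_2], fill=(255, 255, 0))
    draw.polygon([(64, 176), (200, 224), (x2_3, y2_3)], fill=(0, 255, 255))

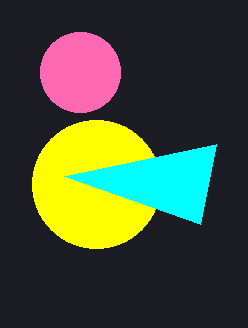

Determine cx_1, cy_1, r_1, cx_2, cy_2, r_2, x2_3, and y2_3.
cx_1 = 80
cy_1 = 72
r_1 = 40
cx_2 = 96
cy_2 = 184
r_2 = 64
x2_3 = 216
y2_3 = 144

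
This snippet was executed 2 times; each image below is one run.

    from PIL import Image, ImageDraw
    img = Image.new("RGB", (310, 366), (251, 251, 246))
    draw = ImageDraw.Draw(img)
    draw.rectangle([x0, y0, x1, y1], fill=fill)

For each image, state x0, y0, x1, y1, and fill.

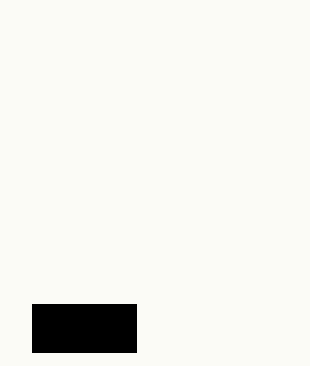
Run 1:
x0 = 32, y0 = 304, x1 = 136, y1 = 352, fill = 'black'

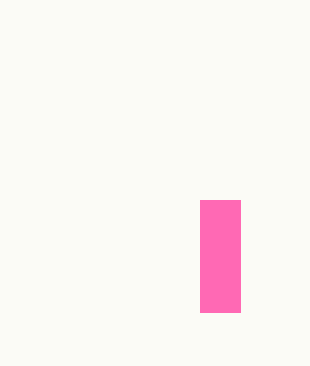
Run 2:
x0 = 200; y0 = 200; x1 = 240; y1 = 312; fill = 'hotpink'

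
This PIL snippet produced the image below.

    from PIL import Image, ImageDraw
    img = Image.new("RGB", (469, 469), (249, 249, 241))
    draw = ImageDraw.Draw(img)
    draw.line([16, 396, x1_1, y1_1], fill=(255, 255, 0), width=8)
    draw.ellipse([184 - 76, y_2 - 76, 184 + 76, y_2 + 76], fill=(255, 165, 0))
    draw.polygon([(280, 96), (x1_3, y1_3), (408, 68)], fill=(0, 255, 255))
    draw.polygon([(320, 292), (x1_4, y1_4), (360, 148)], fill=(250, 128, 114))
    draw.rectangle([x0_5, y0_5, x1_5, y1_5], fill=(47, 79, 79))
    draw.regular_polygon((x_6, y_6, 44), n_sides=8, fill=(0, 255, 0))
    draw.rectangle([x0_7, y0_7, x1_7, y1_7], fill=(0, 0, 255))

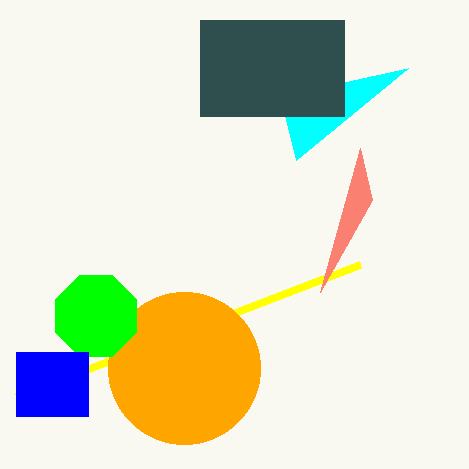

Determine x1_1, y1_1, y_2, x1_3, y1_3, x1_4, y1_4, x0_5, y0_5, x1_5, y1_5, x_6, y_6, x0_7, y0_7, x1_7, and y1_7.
x1_1 = 360, y1_1 = 264, y_2 = 368, x1_3 = 296, y1_3 = 160, x1_4 = 372, y1_4 = 200, x0_5 = 200, y0_5 = 20, x1_5 = 344, y1_5 = 116, x_6 = 96, y_6 = 316, x0_7 = 16, y0_7 = 352, x1_7 = 88, y1_7 = 416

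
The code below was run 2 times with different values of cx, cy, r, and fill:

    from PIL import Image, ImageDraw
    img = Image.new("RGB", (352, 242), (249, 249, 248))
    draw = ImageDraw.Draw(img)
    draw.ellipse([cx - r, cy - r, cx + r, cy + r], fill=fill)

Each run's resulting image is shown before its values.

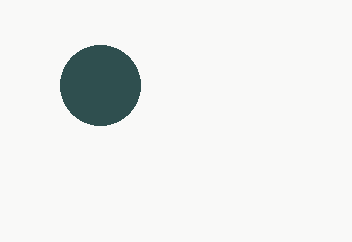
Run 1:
cx = 100; cy = 85; r = 40; fill = 'darkslategray'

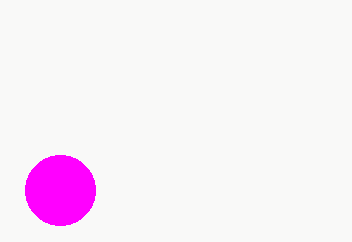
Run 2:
cx = 60
cy = 190
r = 35
fill = 'magenta'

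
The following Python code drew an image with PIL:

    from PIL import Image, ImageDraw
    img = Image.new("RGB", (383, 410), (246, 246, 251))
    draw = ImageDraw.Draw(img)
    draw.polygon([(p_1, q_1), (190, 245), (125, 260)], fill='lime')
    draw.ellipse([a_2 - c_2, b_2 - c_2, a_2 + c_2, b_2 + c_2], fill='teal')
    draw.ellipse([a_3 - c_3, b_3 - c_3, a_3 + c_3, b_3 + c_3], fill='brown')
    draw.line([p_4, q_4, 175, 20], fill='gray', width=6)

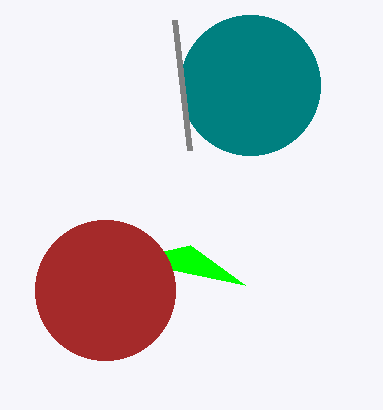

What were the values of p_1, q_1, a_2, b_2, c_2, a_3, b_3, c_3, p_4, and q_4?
p_1 = 245, q_1 = 285, a_2 = 250, b_2 = 85, c_2 = 70, a_3 = 105, b_3 = 290, c_3 = 70, p_4 = 190, q_4 = 150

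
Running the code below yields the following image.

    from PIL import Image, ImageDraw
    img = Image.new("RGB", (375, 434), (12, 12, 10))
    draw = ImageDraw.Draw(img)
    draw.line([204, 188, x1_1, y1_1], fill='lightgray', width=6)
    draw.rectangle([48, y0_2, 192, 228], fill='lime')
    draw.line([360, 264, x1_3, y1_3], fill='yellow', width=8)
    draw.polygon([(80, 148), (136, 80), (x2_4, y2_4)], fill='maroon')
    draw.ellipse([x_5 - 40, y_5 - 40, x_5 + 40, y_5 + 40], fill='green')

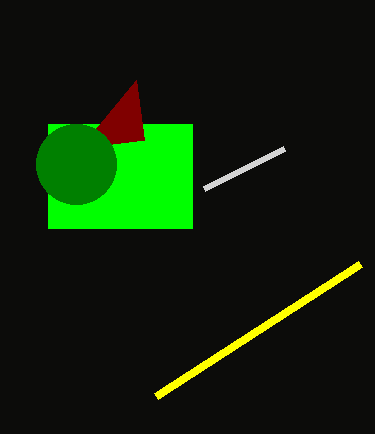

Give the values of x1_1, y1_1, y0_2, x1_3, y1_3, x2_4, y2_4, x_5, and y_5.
x1_1 = 284
y1_1 = 148
y0_2 = 124
x1_3 = 156
y1_3 = 396
x2_4 = 144
y2_4 = 140
x_5 = 76
y_5 = 164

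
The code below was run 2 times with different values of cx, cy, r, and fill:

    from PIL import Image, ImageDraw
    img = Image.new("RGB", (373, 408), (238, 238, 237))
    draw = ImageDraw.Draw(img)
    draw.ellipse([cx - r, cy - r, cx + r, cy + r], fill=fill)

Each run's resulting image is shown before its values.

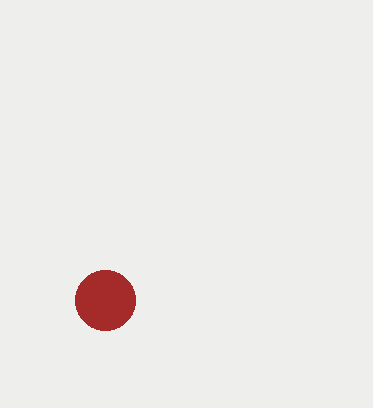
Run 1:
cx = 105
cy = 300
r = 30
fill = 'brown'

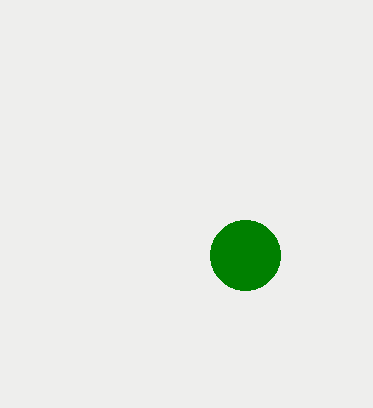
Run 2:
cx = 245, cy = 255, r = 35, fill = 'green'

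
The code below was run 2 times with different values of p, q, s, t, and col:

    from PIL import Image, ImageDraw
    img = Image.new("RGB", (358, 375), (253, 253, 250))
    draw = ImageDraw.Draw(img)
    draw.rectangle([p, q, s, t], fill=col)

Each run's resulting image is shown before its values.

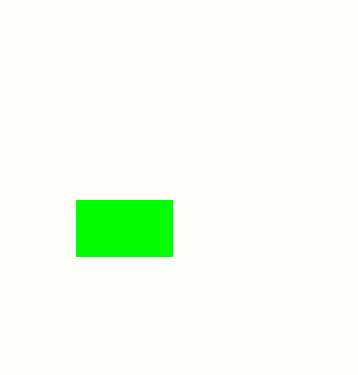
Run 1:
p = 76, q = 200, s = 172, t = 256, col = 'lime'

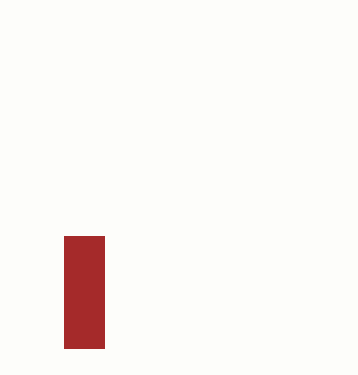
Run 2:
p = 64
q = 236
s = 104
t = 348
col = 'brown'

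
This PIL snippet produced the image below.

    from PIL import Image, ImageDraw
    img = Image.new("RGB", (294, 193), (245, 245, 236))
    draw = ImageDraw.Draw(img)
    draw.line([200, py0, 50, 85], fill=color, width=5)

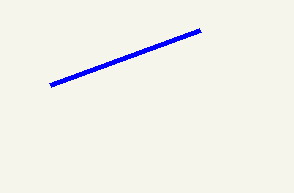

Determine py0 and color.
py0 = 30, color = 'blue'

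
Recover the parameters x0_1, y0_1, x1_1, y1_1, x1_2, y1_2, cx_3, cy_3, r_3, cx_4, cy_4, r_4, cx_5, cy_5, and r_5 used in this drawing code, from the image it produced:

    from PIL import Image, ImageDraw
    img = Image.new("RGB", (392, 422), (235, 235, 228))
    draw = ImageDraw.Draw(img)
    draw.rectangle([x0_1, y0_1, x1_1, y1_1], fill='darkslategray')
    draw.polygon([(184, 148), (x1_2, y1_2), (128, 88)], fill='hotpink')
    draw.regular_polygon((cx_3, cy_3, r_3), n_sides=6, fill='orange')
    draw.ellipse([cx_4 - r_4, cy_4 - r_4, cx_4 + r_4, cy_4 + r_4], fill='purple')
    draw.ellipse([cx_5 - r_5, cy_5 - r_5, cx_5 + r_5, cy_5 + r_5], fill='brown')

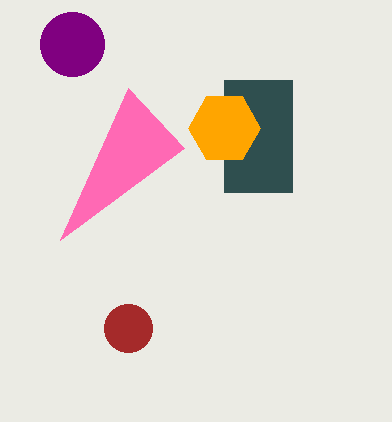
x0_1 = 224, y0_1 = 80, x1_1 = 292, y1_1 = 192, x1_2 = 60, y1_2 = 240, cx_3 = 224, cy_3 = 128, r_3 = 36, cx_4 = 72, cy_4 = 44, r_4 = 32, cx_5 = 128, cy_5 = 328, r_5 = 24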